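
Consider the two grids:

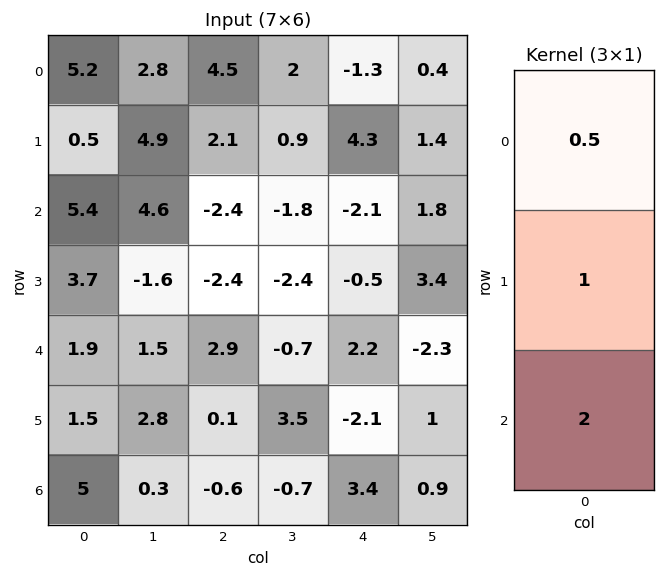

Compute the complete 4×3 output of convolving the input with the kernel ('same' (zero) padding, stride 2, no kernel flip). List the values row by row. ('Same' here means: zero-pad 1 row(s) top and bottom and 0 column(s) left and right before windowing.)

6.2 8.7 7.3
13.05 -6.15 -0.95
6.75 1.9 -2.25
5.75 -0.55 2.35

Output[0,0]: The receptive field on the zero-padded input at this output position is [0 / 5.2 / 0.5]. Elementwise product with the kernel and sum: 0·0.5 + 5.2·1 + 0.5·2.
Output[0,1]: The receptive field on the zero-padded input at this output position is [0 / 4.5 / 2.1]. Elementwise product with the kernel and sum: 0·0.5 + 4.5·1 + 2.1·2.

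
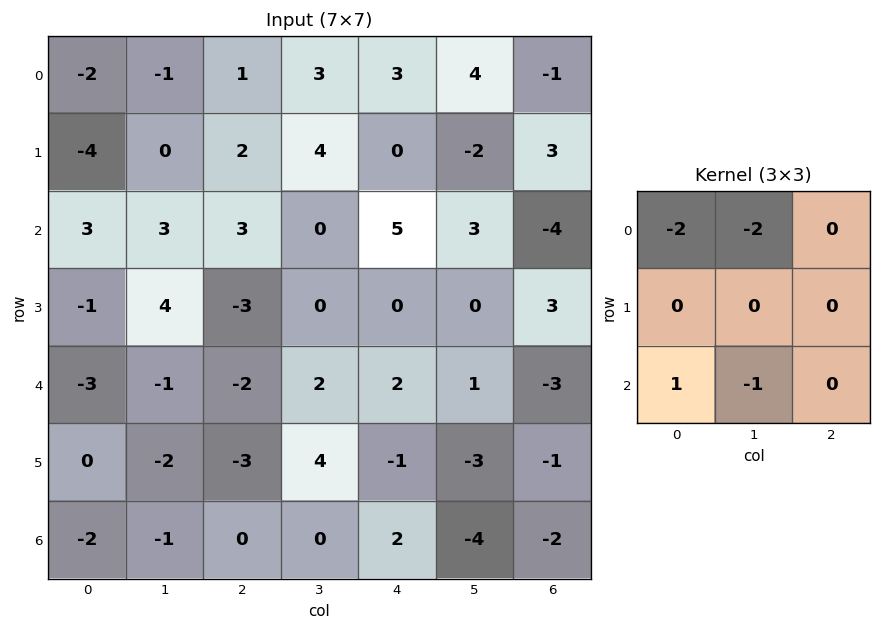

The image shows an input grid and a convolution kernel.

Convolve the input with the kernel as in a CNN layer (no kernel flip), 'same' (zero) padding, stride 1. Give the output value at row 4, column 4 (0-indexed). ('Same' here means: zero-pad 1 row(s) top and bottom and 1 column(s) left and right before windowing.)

5

The receptive field on the zero-padded input at this output position is [0 0 0 / 2 2 1 / 4 -1 -3]. Elementwise product with the kernel and sum: 0·-2 + 0·-2 + 4·1 + -1·-1.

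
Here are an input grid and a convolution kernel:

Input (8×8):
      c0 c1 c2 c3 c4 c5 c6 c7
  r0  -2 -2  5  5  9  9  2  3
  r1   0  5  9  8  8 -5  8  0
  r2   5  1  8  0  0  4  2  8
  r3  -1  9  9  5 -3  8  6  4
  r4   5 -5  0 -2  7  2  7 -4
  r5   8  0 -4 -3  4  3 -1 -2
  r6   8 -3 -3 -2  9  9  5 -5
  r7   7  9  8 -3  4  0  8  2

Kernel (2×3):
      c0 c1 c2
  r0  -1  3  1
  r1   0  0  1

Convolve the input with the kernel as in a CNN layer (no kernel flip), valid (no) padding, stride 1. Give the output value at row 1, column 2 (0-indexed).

The receptive field on the input at this output position is [9 8 8 / 8 0 0]. Elementwise product with the kernel and sum: 9·-1 + 8·3 + 8·1 + 0·1.

23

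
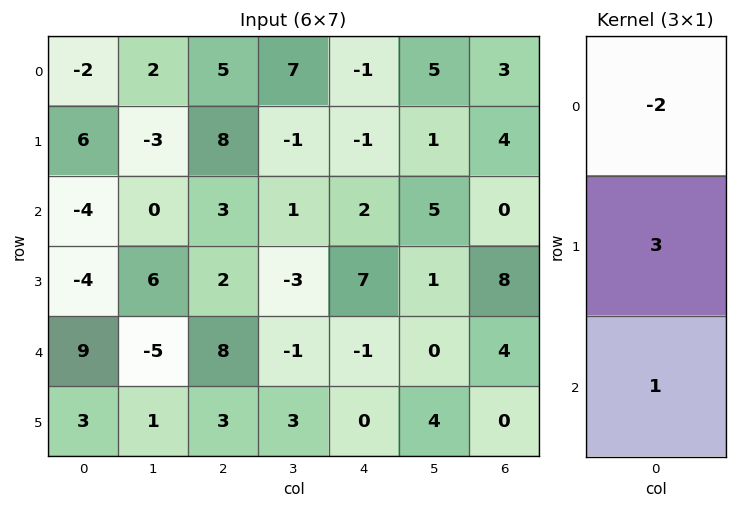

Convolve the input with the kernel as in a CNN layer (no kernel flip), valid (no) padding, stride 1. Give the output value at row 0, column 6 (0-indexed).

6

The receptive field on the input at this output position is [3 / 4 / 0]. Elementwise product with the kernel and sum: 3·-2 + 4·3 + 0·1.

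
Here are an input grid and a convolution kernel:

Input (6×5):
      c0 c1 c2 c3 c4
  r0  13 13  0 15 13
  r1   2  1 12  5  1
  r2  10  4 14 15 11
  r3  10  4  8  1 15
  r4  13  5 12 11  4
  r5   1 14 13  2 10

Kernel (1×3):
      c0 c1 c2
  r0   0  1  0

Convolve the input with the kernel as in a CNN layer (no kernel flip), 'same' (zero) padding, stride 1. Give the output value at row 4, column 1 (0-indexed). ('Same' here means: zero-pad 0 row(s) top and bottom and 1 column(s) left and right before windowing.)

5

The receptive field on the zero-padded input at this output position is [13 5 12]. Elementwise product with the kernel and sum: 5·1.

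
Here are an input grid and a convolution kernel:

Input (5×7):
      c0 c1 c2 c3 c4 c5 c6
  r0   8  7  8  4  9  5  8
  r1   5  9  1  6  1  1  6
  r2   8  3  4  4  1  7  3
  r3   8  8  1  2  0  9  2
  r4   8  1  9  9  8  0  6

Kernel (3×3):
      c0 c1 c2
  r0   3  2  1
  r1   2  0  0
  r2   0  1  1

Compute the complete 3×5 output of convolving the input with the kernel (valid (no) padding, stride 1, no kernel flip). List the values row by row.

63 67 48 55 57
59 44 26 38 24
60 55 40 33 26

Output[0,0]: The receptive field on the input at this output position is [8 7 8 / 5 9 1 / 8 3 4]. Elementwise product with the kernel and sum: 8·3 + 7·2 + 8·1 + 5·2 + 3·1 + 4·1.
Output[0,1]: The receptive field on the input at this output position is [7 8 4 / 9 1 6 / 3 4 4]. Elementwise product with the kernel and sum: 7·3 + 8·2 + 4·1 + 9·2 + 4·1 + 4·1.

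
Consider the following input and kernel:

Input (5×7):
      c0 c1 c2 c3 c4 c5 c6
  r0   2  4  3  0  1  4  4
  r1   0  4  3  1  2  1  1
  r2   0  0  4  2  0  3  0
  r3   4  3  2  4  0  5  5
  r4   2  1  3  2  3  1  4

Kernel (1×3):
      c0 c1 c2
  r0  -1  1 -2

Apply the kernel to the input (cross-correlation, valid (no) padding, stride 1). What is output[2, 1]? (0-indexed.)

0

The receptive field on the input at this output position is [0 4 2]. Elementwise product with the kernel and sum: 0·-1 + 4·1 + 2·-2.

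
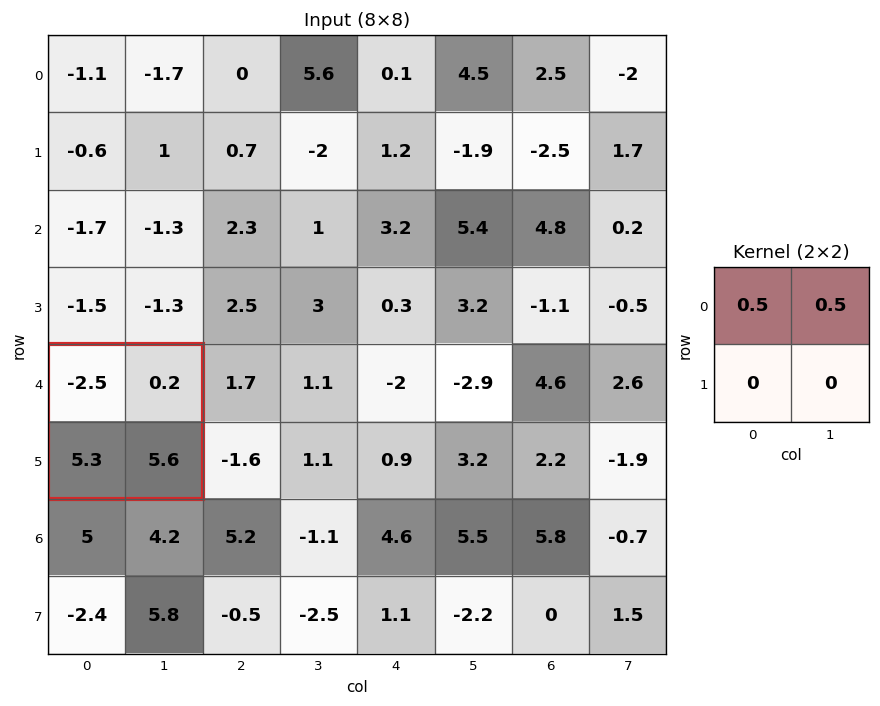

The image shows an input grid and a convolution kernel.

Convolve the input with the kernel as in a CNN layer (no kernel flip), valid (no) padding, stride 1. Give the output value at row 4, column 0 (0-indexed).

-1.15

The receptive field on the input at this output position is [-2.5 0.2 / 5.3 5.6]. Elementwise product with the kernel and sum: -2.5·0.5 + 0.2·0.5.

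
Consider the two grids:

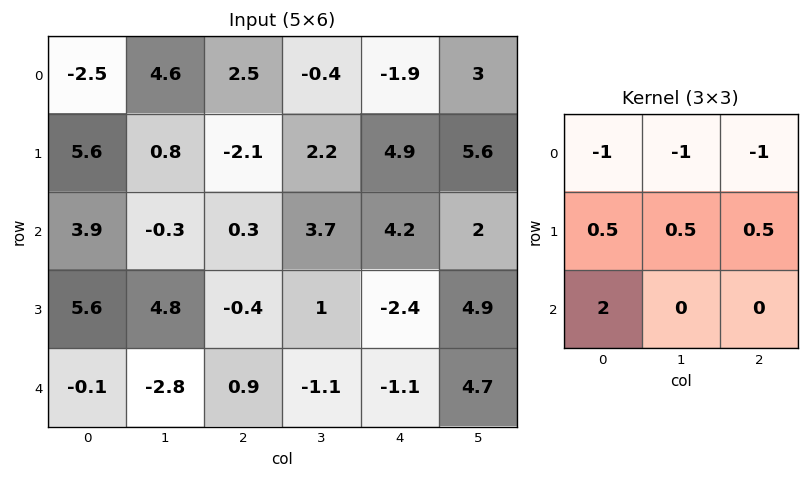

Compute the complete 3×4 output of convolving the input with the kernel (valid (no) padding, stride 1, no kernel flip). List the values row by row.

5.35 -6.85 2.9 13.05
8.85 10.55 -1.7 -5.75
0.9 -6.6 -7.3 -10.35

Output[0,0]: The receptive field on the input at this output position is [-2.5 4.6 2.5 / 5.6 0.8 -2.1 / 3.9 -0.3 0.3]. Elementwise product with the kernel and sum: -2.5·-1 + 4.6·-1 + 2.5·-1 + 5.6·0.5 + 0.8·0.5 + -2.1·0.5 + 3.9·2.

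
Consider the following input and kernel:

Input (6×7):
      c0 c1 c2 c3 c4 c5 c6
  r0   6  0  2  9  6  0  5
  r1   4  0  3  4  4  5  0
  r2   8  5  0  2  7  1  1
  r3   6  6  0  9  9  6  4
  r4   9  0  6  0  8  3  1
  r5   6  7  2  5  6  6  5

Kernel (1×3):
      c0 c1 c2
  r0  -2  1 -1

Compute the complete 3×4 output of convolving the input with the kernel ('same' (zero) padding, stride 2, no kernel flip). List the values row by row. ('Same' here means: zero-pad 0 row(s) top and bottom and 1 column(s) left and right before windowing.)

6 -7 -12 5
3 -12 2 -1
9 6 5 -5

Output[0,0]: The receptive field on the zero-padded input at this output position is [0 6 0]. Elementwise product with the kernel and sum: 0·-2 + 6·1 + 0·-1.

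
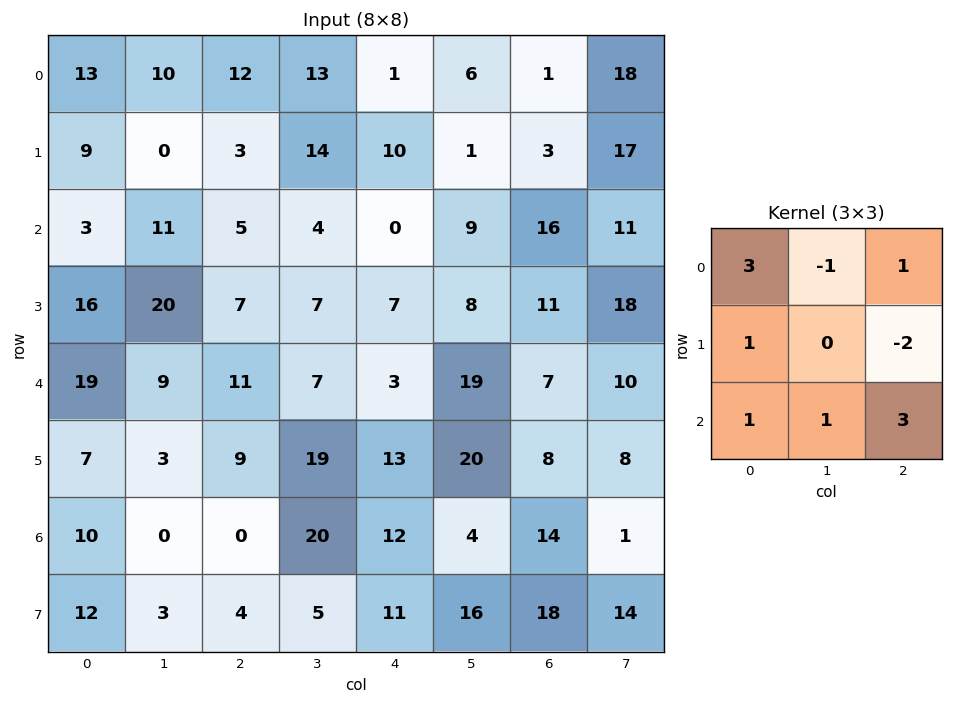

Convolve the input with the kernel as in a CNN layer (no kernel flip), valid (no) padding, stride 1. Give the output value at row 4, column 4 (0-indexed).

52

The receptive field on the input at this output position is [3 19 7 / 13 20 8 / 12 4 14]. Elementwise product with the kernel and sum: 3·3 + 19·-1 + 7·1 + 13·1 + 8·-2 + 12·1 + 4·1 + 14·3.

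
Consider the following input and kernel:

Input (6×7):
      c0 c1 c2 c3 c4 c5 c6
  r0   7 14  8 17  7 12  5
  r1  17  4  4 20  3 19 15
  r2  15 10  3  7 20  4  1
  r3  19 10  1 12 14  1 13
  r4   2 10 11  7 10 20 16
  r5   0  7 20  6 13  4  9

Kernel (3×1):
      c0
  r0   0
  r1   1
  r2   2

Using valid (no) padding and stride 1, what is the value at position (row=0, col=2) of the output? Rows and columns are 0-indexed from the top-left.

10

The receptive field on the input at this output position is [8 / 4 / 3]. Elementwise product with the kernel and sum: 4·1 + 3·2.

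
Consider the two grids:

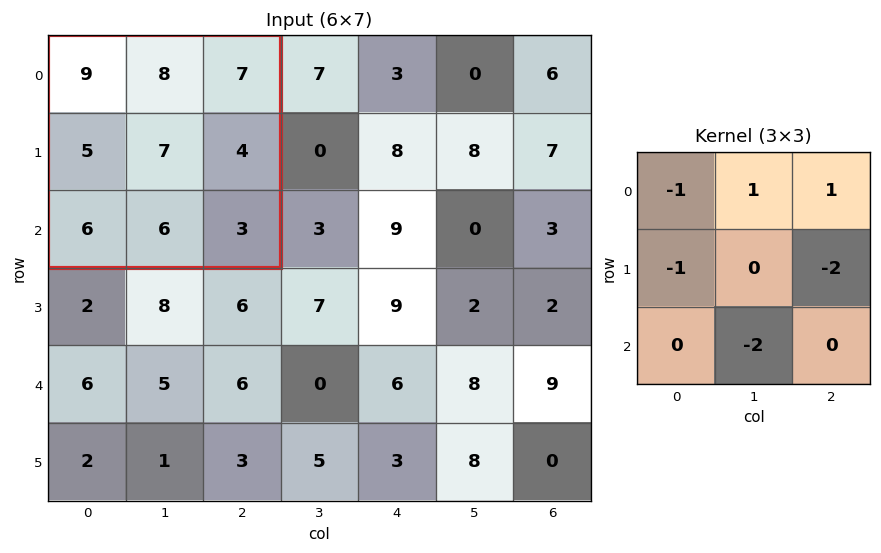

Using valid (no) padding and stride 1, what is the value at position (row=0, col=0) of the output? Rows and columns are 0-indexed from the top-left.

The receptive field on the input at this output position is [9 8 7 / 5 7 4 / 6 6 3]. Elementwise product with the kernel and sum: 9·-1 + 8·1 + 7·1 + 5·-1 + 4·-2 + 6·-2.

-19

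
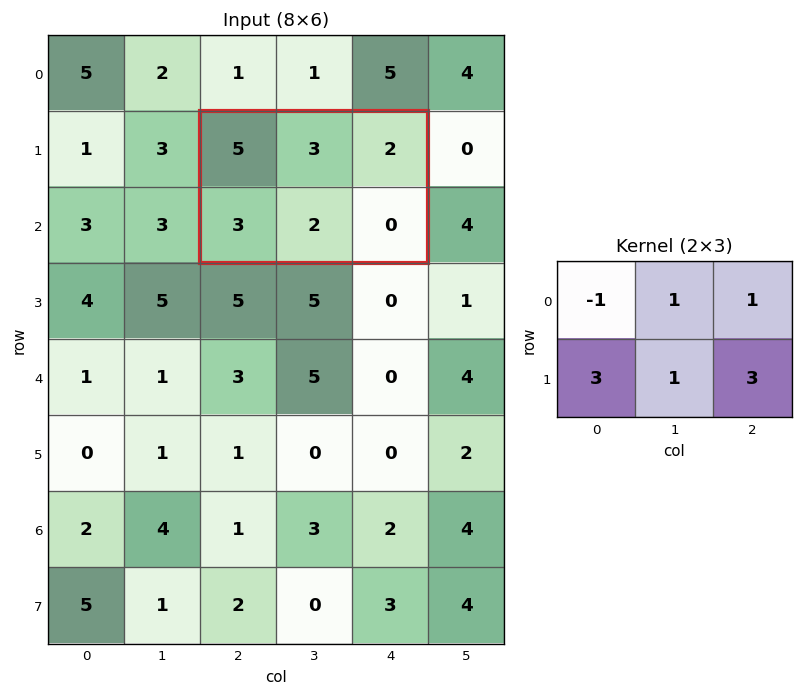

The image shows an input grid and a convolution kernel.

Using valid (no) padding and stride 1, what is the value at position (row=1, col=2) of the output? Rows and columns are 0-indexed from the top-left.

11

The receptive field on the input at this output position is [5 3 2 / 3 2 0]. Elementwise product with the kernel and sum: 5·-1 + 3·1 + 2·1 + 3·3 + 2·1 + 0·3.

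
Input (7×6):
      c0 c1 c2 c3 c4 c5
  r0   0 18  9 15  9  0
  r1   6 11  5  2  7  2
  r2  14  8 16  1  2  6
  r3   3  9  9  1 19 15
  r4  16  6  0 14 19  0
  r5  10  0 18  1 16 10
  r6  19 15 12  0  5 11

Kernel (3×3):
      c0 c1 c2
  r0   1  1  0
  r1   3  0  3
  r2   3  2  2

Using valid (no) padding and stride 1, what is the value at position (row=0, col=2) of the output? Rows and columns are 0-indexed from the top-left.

114

The receptive field on the input at this output position is [9 15 9 / 5 2 7 / 16 1 2]. Elementwise product with the kernel and sum: 9·1 + 15·1 + 5·3 + 7·3 + 16·3 + 1·2 + 2·2.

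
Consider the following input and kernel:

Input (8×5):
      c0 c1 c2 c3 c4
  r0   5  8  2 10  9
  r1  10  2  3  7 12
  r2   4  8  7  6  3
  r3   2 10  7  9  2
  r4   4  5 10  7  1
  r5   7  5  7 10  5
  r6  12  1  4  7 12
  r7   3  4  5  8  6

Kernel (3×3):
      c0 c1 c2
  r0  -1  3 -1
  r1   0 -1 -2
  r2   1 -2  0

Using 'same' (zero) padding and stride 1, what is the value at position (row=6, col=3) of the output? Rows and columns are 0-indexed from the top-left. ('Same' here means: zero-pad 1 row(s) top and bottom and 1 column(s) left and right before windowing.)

-24

The receptive field on the zero-padded input at this output position is [7 10 5 / 4 7 12 / 5 8 6]. Elementwise product with the kernel and sum: 7·-1 + 10·3 + 5·-1 + 7·-1 + 12·-2 + 5·1 + 8·-2.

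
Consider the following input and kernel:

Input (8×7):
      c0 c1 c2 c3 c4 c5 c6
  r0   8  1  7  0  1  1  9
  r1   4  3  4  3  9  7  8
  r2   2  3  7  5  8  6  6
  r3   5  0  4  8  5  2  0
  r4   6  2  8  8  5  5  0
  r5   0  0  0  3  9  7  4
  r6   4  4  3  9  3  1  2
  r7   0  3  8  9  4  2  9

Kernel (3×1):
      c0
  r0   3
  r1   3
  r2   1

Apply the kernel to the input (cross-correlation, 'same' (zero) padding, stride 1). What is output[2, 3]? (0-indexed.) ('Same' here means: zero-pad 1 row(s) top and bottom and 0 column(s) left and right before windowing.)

32

The receptive field on the zero-padded input at this output position is [3 / 5 / 8]. Elementwise product with the kernel and sum: 3·3 + 5·3 + 8·1.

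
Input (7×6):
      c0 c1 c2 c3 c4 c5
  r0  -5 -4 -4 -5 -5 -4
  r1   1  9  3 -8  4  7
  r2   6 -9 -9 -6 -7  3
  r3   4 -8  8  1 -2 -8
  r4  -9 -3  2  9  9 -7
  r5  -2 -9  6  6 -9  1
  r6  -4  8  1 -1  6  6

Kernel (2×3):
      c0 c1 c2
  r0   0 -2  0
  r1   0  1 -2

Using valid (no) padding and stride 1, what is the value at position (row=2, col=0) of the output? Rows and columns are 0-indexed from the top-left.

The receptive field on the input at this output position is [6 -9 -9 / 4 -8 8]. Elementwise product with the kernel and sum: -9·-2 + -8·1 + 8·-2.

-6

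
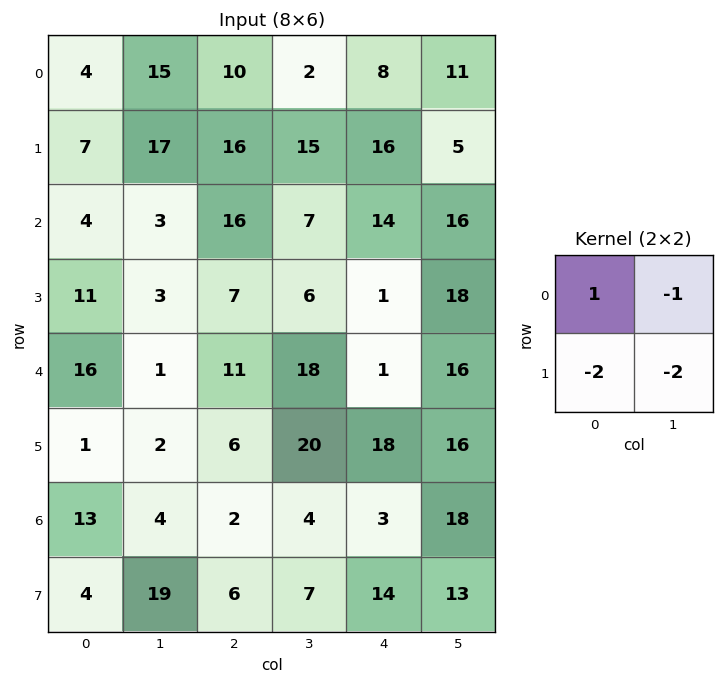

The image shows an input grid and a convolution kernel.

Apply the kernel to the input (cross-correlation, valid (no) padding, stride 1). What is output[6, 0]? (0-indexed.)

The receptive field on the input at this output position is [13 4 / 4 19]. Elementwise product with the kernel and sum: 13·1 + 4·-1 + 4·-2 + 19·-2.

-37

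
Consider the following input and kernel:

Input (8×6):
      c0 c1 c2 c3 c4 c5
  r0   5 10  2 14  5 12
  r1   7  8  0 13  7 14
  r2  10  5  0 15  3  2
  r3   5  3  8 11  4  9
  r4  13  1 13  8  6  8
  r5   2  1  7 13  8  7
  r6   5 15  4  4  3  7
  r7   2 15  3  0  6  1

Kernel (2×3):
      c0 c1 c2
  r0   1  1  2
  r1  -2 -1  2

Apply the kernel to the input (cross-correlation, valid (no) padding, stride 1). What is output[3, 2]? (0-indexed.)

The receptive field on the input at this output position is [8 11 4 / 13 8 6]. Elementwise product with the kernel and sum: 8·1 + 11·1 + 4·2 + 13·-2 + 8·-1 + 6·2.

5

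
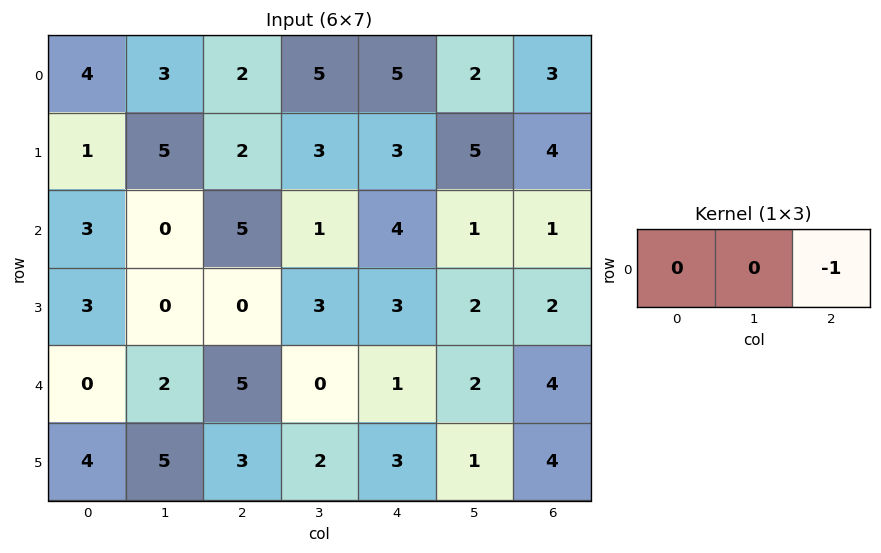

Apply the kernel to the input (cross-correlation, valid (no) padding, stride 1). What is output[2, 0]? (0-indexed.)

The receptive field on the input at this output position is [3 0 5]. Elementwise product with the kernel and sum: 5·-1.

-5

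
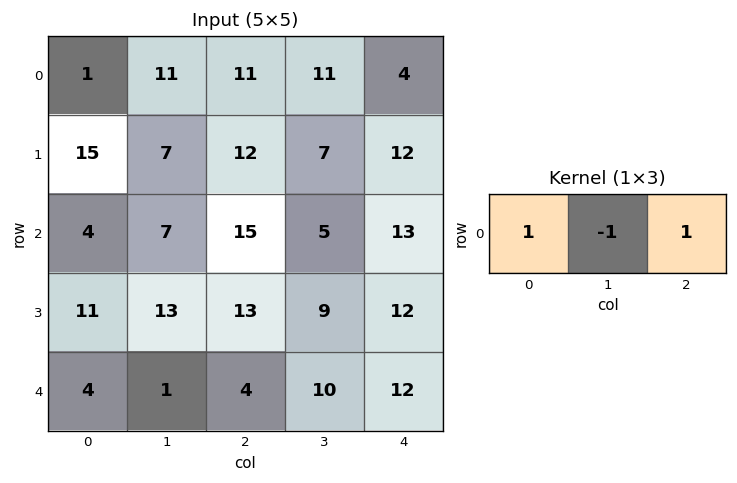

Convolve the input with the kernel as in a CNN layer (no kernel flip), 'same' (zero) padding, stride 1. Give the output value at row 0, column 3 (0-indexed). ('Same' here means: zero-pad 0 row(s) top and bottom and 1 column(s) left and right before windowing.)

The receptive field on the zero-padded input at this output position is [11 11 4]. Elementwise product with the kernel and sum: 11·1 + 11·-1 + 4·1.

4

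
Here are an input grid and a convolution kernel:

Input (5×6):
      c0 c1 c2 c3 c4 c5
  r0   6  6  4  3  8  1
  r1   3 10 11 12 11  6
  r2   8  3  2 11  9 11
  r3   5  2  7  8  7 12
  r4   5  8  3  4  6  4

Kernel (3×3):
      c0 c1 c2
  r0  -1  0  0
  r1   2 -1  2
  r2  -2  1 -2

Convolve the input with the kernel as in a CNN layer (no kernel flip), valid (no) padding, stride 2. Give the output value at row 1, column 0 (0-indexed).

6

The receptive field on the input at this output position is [8 3 2 / 5 2 7 / 5 8 3]. Elementwise product with the kernel and sum: 8·-1 + 5·2 + 2·-1 + 7·2 + 5·-2 + 8·1 + 3·-2.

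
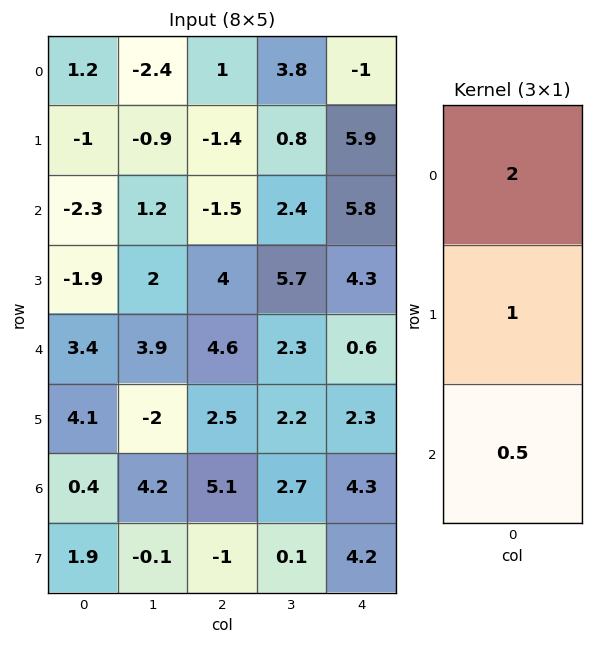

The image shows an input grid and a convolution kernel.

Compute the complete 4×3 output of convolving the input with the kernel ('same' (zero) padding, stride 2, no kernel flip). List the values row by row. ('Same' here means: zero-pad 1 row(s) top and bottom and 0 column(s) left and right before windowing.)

Output[0,0]: The receptive field on the zero-padded input at this output position is [0 / 1.2 / -1]. Elementwise product with the kernel and sum: 0·2 + 1.2·1 + -1·0.5.

0.7 0.3 1.95
-5.25 -2.3 19.75
1.65 13.85 10.35
9.55 9.6 11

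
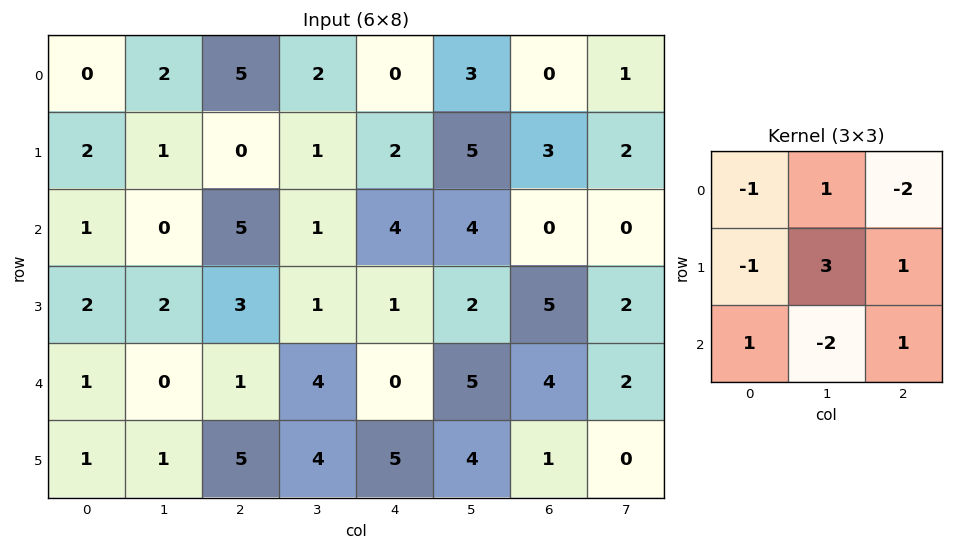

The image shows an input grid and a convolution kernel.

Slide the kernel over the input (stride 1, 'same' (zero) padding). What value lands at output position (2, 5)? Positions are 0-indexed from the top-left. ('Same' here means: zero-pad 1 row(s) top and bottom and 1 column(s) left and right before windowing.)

The receptive field on the zero-padded input at this output position is [2 5 3 / 4 4 0 / 1 2 5]. Elementwise product with the kernel and sum: 2·-1 + 5·1 + 3·-2 + 4·-1 + 4·3 + 0·1 + 1·1 + 2·-2 + 5·1.

7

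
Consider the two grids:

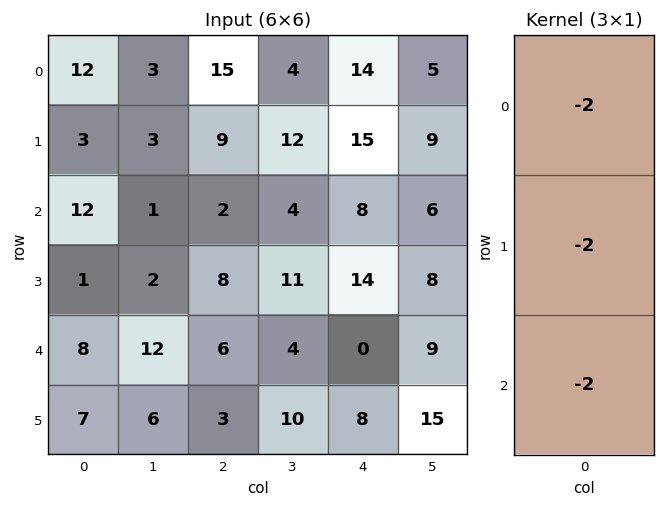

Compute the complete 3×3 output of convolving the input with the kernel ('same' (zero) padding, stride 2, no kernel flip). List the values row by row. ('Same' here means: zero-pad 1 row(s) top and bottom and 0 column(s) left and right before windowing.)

Output[0,0]: The receptive field on the zero-padded input at this output position is [0 / 12 / 3]. Elementwise product with the kernel and sum: 0·-2 + 12·-2 + 3·-2.
Output[0,1]: The receptive field on the zero-padded input at this output position is [0 / 15 / 9]. Elementwise product with the kernel and sum: 0·-2 + 15·-2 + 9·-2.

-30 -48 -58
-32 -38 -74
-32 -34 -44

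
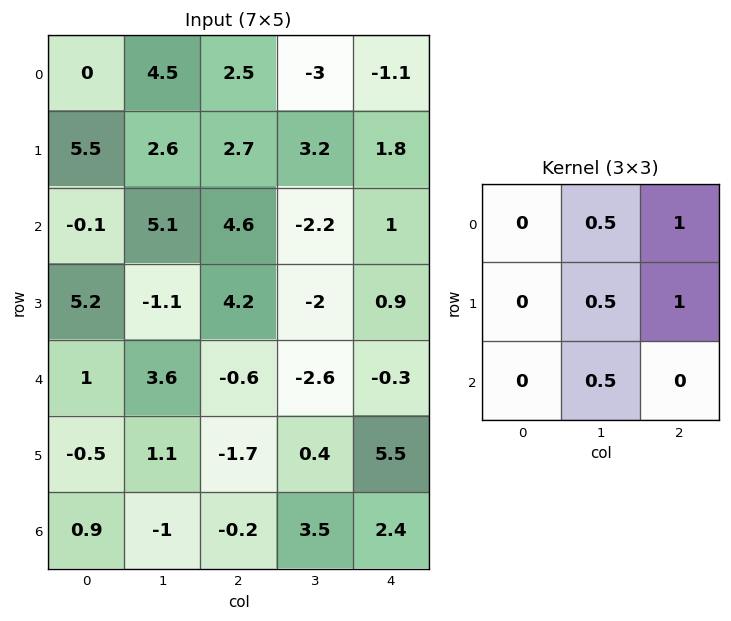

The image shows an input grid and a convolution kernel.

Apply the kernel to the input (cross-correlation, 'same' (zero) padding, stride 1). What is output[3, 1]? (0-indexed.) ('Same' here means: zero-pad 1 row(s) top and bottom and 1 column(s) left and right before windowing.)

12.6

The receptive field on the zero-padded input at this output position is [-0.1 5.1 4.6 / 5.2 -1.1 4.2 / 1 3.6 -0.6]. Elementwise product with the kernel and sum: 5.1·0.5 + 4.6·1 + -1.1·0.5 + 4.2·1 + 3.6·0.5.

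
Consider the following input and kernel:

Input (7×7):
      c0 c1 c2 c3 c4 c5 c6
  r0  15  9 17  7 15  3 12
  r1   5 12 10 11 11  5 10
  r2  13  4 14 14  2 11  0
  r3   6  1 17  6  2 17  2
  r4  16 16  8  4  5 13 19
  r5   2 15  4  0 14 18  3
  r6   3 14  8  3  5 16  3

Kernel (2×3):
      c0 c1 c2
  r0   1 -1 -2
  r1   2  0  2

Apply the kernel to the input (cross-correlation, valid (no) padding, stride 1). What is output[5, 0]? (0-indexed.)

The receptive field on the input at this output position is [2 15 4 / 3 14 8]. Elementwise product with the kernel and sum: 2·1 + 15·-1 + 4·-2 + 3·2 + 8·2.

1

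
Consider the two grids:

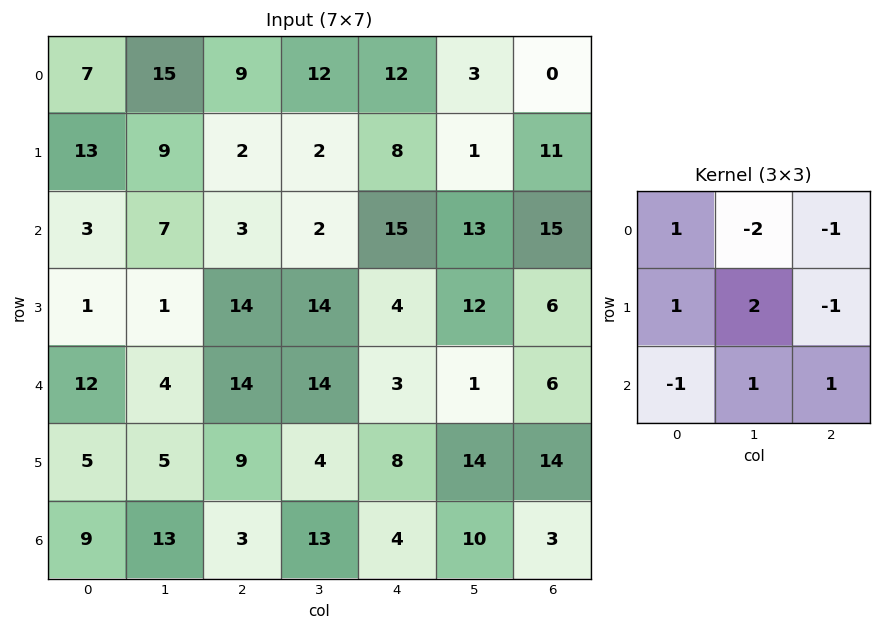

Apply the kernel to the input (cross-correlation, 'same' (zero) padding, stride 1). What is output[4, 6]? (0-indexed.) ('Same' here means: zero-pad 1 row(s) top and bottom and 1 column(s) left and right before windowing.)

The receptive field on the zero-padded input at this output position is [12 6 0 / 1 6 0 / 14 14 0]. Elementwise product with the kernel and sum: 12·1 + 6·-2 + 0·-1 + 1·1 + 6·2 + 0·-1 + 14·-1 + 14·1 + 0·1.

13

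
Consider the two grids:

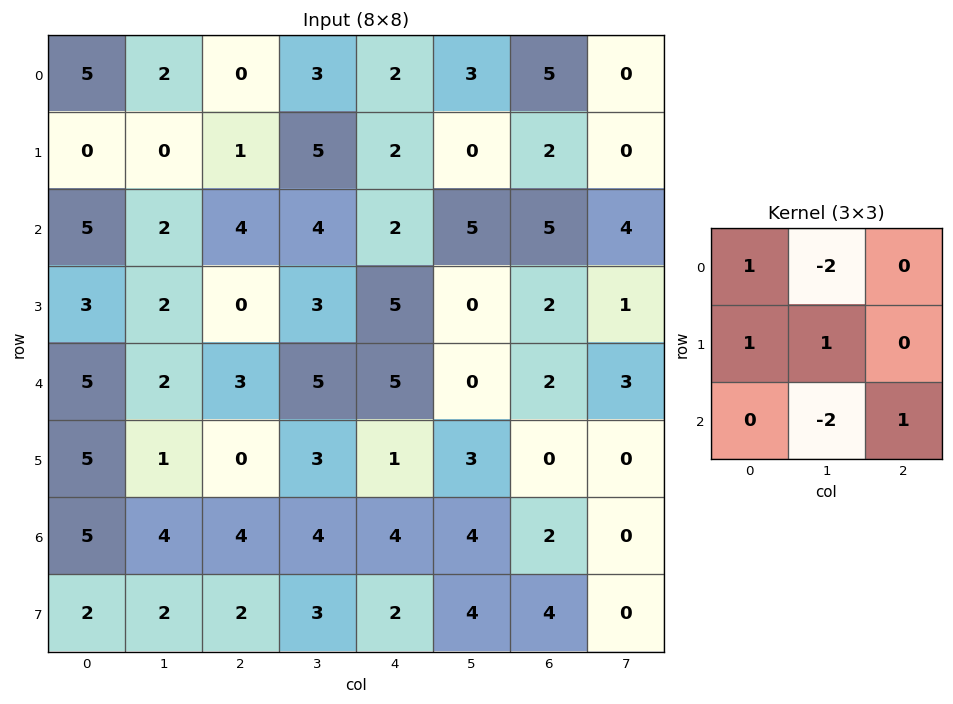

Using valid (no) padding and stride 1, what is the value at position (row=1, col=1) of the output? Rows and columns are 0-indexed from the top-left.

7

The receptive field on the input at this output position is [0 1 5 / 2 4 4 / 2 0 3]. Elementwise product with the kernel and sum: 0·1 + 1·-2 + 2·1 + 4·1 + 0·-2 + 3·1.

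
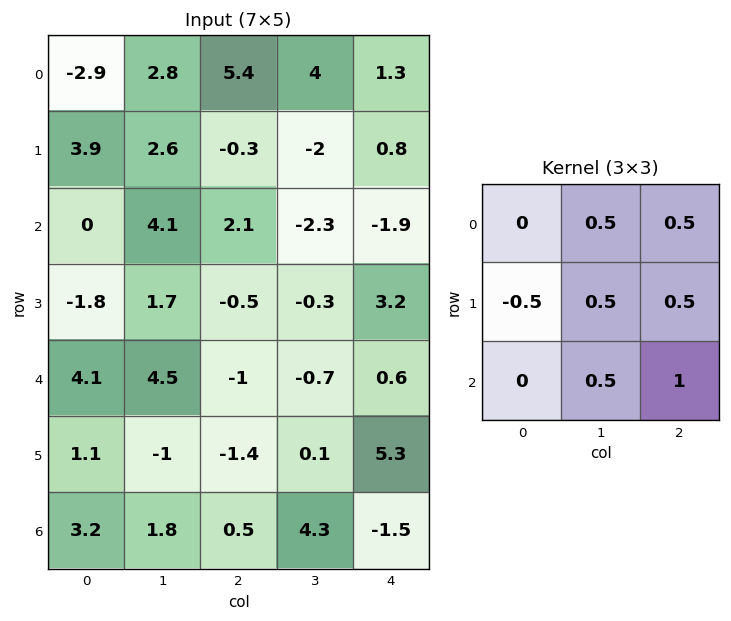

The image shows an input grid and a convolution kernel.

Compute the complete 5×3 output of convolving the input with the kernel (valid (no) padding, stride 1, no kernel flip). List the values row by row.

Output[0,0]: The receptive field on the input at this output position is [-2.9 2.8 5.4 / 3.9 2.6 -0.3 / 0 4.1 2.1]. Elementwise product with the kernel and sum: 2.8·0.5 + 5.4·0.5 + 3.9·-0.5 + 2.6·0.5 + -0.3·0.5 + 4.1·0.5 + 2.1·1.
Output[0,1]: The receptive field on the input at this output position is [2.8 5.4 4 / 2.6 -0.3 -2 / 4.1 2.1 -2.3]. Elementwise product with the kernel and sum: 5.4·0.5 + 4·0.5 + 2.6·-0.5 + -0.3·0.5 + -2·0.5 + 2.1·0.5 + -2.3·1.

7.45 1 -0.85
4.6 -3.85 -0.7
5.85 -2.55 -0.15
-1.6 -4.1 7.25
1.4 3.55 4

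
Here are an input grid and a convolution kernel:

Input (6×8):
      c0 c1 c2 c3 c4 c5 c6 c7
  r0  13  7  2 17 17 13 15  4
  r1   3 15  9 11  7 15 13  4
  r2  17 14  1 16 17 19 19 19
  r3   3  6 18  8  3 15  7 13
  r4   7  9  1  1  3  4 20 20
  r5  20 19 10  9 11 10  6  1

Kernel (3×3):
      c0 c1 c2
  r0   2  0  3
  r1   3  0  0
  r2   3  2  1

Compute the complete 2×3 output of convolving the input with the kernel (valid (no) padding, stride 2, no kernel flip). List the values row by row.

Output[0,0]: The receptive field on the input at this output position is [13 7 2 / 3 15 9 / 17 14 1]. Elementwise product with the kernel and sum: 13·2 + 2·3 + 3·3 + 17·3 + 14·2 + 1·1.
Output[0,1]: The receptive field on the input at this output position is [2 17 17 / 9 11 7 / 1 16 17]. Elementwise product with the kernel and sum: 2·2 + 17·3 + 9·3 + 1·3 + 16·2 + 17·1.

121 134 208
86 115 137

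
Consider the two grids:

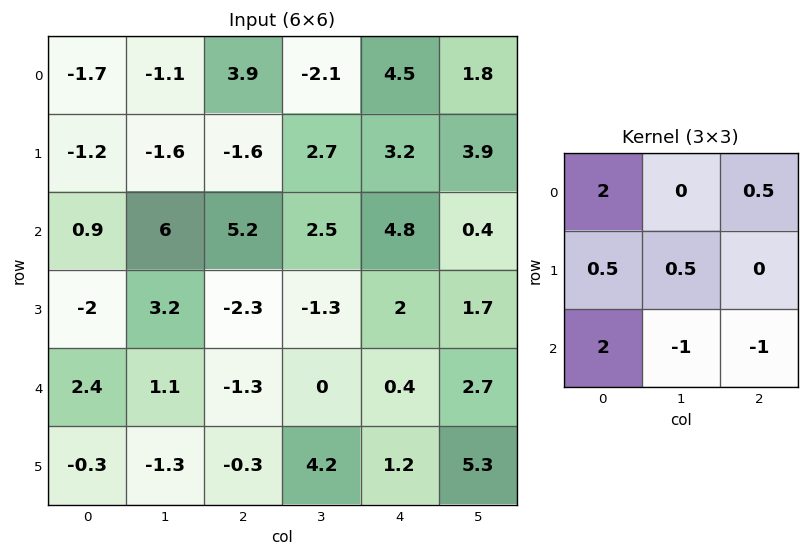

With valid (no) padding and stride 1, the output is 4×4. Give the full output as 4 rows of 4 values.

Output[0,0]: The receptive field on the input at this output position is [-1.7 -1.1 3.9 / -1.2 -1.6 -1.6 / 0.9 6 5.2]. Elementwise product with the kernel and sum: -1.7·2 + 3.9·0.5 + -1.2·0.5 + -1.6·0.5 + 0.9·2 + 6·-1 + 5.2·-1.

-12.25 -0.55 13.7 -0.55
-4.65 13.75 -3.05 4.7
10 17.2 8 2.45
-2.4 -0.85 -10.25 0.35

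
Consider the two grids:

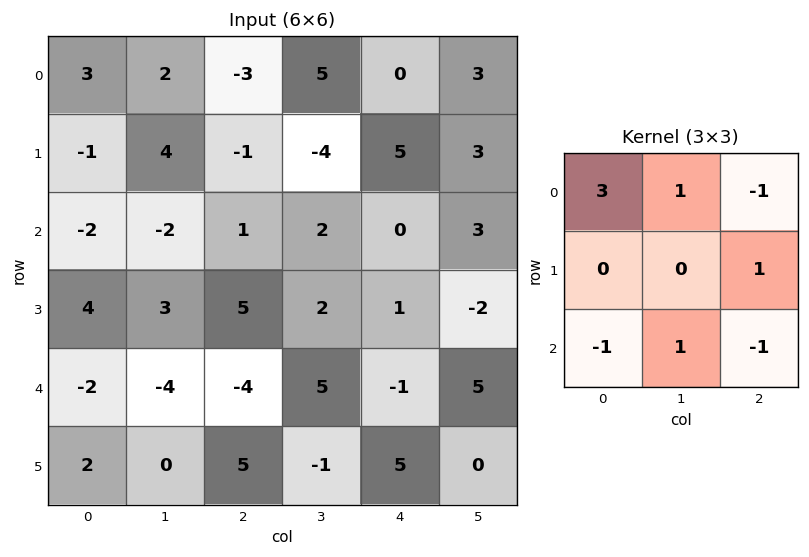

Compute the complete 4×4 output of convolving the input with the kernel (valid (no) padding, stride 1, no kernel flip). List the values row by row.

Output[0,0]: The receptive field on the input at this output position is [3 2 -3 / -1 4 -1 / -2 -2 1]. Elementwise product with the kernel and sum: 3·3 + 2·1 + -3·-1 + -1·1 + -2·-1 + -2·1 + 1·-1.
Output[0,1]: The receptive field on the input at this output position is [2 -3 5 / 4 -1 -4 / -2 1 2]. Elementwise product with the kernel and sum: 2·3 + -3·1 + 5·-1 + -4·1 + -2·-1 + 1·1 + 2·-1.

12 -5 2 10
-3 17 -16 -6
-2 -10 16 -10
-1 23 4 20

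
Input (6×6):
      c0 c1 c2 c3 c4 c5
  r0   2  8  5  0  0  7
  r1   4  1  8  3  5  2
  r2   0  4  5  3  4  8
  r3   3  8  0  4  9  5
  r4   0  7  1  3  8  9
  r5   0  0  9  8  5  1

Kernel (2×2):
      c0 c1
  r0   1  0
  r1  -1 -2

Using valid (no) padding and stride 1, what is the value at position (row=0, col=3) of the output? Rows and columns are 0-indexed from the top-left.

-13

The receptive field on the input at this output position is [0 0 / 3 5]. Elementwise product with the kernel and sum: 0·1 + 3·-1 + 5·-2.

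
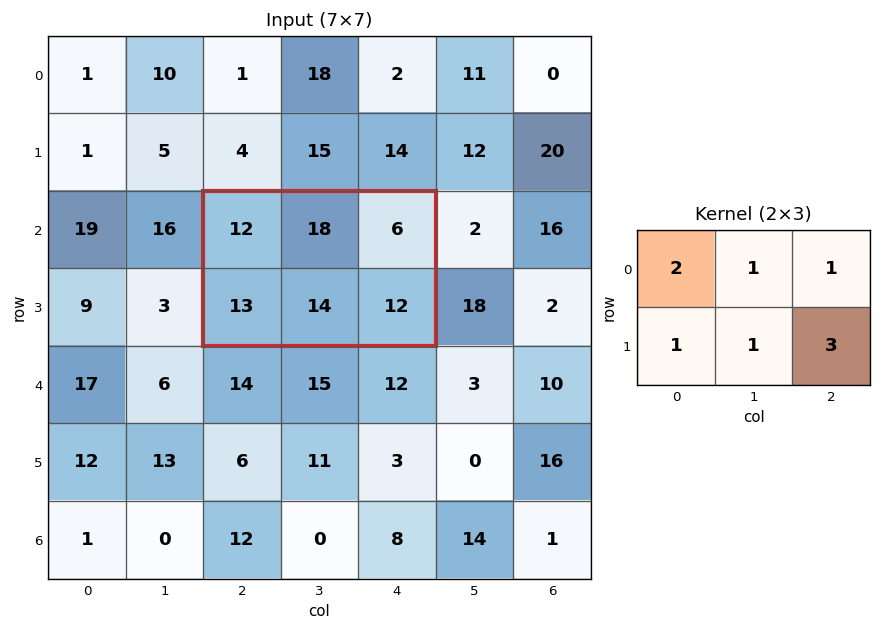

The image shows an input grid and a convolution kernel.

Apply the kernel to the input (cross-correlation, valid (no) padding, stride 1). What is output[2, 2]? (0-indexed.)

111

The receptive field on the input at this output position is [12 18 6 / 13 14 12]. Elementwise product with the kernel and sum: 12·2 + 18·1 + 6·1 + 13·1 + 14·1 + 12·3.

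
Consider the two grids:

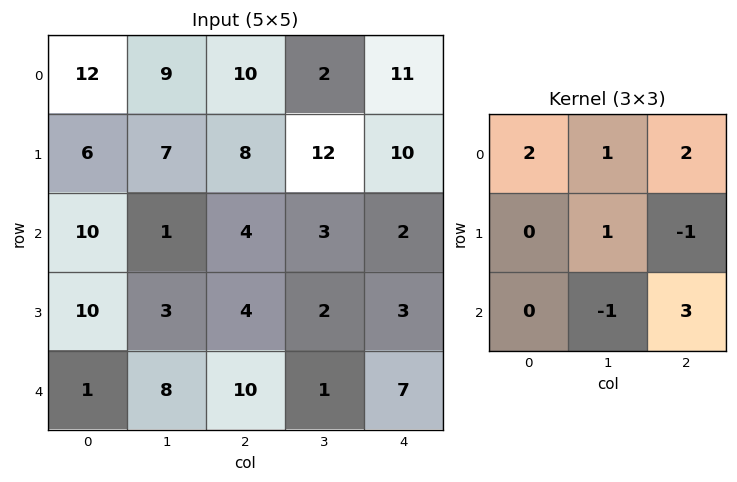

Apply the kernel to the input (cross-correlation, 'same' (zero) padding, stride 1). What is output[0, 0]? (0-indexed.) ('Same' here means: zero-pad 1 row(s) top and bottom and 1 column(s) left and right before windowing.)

The receptive field on the zero-padded input at this output position is [0 0 0 / 0 12 9 / 0 6 7]. Elementwise product with the kernel and sum: 0·2 + 0·1 + 0·2 + 12·1 + 9·-1 + 6·-1 + 7·3.

18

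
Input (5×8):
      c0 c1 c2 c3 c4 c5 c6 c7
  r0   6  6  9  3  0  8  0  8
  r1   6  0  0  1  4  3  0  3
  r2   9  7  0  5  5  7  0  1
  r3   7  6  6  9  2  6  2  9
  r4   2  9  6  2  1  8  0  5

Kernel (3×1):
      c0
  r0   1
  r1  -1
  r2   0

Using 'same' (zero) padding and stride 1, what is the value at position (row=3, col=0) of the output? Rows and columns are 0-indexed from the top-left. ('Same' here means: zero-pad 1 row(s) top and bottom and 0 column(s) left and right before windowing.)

2

The receptive field on the zero-padded input at this output position is [9 / 7 / 2]. Elementwise product with the kernel and sum: 9·1 + 7·-1.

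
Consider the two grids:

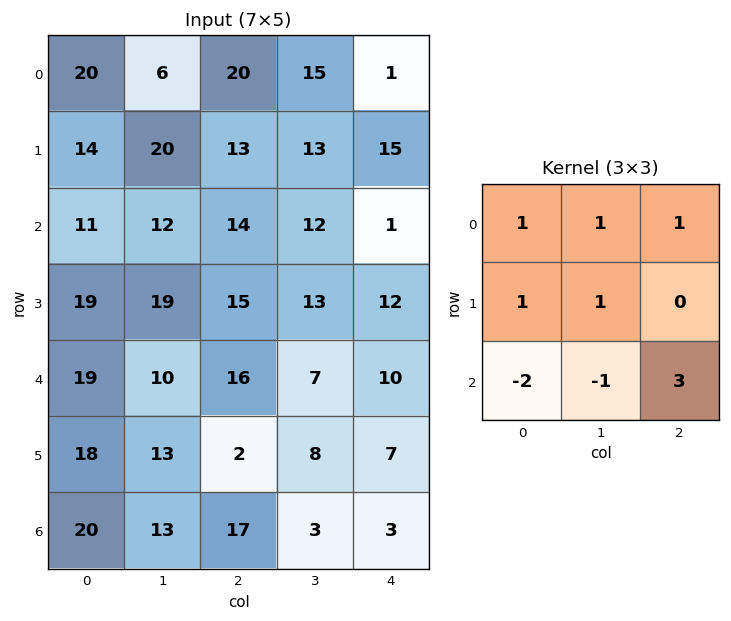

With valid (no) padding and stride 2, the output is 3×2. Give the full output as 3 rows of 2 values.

Output[0,0]: The receptive field on the input at this output position is [20 6 20 / 14 20 13 / 11 12 14]. Elementwise product with the kernel and sum: 20·1 + 6·1 + 20·1 + 14·1 + 20·1 + 11·-2 + 12·-1 + 14·3.
Output[0,1]: The receptive field on the input at this output position is [20 15 1 / 13 13 15 / 14 12 1]. Elementwise product with the kernel and sum: 20·1 + 15·1 + 1·1 + 13·1 + 13·1 + 14·-2 + 12·-1 + 1·3.

88 25
75 46
74 15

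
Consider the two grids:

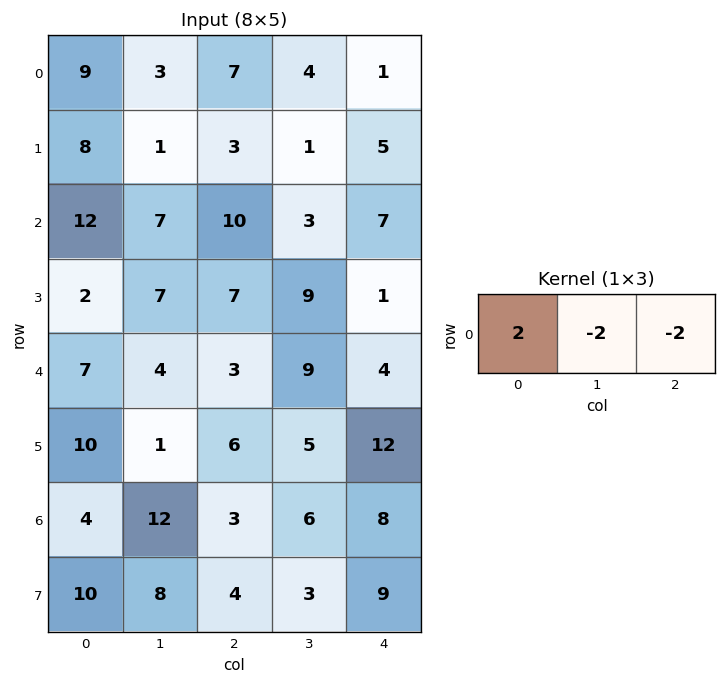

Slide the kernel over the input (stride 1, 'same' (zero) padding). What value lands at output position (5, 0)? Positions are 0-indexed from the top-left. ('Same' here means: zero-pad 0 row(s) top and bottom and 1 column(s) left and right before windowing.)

-22

The receptive field on the zero-padded input at this output position is [0 10 1]. Elementwise product with the kernel and sum: 0·2 + 10·-2 + 1·-2.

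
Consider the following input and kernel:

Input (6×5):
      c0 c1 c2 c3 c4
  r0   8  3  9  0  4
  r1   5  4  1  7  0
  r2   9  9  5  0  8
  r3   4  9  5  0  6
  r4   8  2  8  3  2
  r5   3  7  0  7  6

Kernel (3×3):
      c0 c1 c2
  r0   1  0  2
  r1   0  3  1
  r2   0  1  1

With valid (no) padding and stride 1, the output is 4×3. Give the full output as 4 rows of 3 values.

Output[0,0]: The receptive field on the input at this output position is [8 3 9 / 5 4 1 / 9 9 5]. Elementwise product with the kernel and sum: 8·1 + 9·2 + 4·3 + 1·1 + 9·1 + 5·1.

53 18 46
53 38 15
61 35 32
35 43 41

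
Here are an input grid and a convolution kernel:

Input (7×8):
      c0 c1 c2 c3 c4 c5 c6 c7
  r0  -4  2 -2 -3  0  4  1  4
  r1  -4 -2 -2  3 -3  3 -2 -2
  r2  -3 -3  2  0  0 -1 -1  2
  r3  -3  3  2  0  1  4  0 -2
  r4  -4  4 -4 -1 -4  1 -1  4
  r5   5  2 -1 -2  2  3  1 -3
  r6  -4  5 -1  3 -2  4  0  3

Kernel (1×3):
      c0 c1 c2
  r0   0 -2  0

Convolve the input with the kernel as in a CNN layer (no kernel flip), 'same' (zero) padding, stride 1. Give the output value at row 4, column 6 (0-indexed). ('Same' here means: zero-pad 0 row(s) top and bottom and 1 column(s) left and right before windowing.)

The receptive field on the zero-padded input at this output position is [1 -1 4]. Elementwise product with the kernel and sum: -1·-2.

2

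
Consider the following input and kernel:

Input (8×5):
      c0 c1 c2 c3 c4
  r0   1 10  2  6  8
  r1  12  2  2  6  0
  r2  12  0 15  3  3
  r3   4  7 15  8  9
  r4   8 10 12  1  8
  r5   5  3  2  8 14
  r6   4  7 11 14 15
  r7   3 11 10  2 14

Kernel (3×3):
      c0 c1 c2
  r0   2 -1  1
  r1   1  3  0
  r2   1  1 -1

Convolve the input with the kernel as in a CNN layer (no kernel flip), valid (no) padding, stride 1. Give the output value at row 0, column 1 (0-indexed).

44

The receptive field on the input at this output position is [10 2 6 / 2 2 6 / 0 15 3]. Elementwise product with the kernel and sum: 10·2 + 2·-1 + 6·1 + 2·1 + 2·3 + 0·1 + 15·1 + 3·-1.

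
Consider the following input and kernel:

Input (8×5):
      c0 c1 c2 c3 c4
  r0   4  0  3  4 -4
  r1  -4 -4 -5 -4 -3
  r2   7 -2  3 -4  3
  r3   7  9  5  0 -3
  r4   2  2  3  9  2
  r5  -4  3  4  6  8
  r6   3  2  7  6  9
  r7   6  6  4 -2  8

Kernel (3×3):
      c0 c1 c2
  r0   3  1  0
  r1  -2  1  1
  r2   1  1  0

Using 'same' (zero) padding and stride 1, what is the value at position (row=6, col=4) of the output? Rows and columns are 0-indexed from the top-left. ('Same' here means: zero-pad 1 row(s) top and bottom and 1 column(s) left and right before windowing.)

The receptive field on the zero-padded input at this output position is [6 8 0 / 6 9 0 / -2 8 0]. Elementwise product with the kernel and sum: 6·3 + 8·1 + 6·-2 + 9·1 + 0·1 + -2·1 + 8·1.

29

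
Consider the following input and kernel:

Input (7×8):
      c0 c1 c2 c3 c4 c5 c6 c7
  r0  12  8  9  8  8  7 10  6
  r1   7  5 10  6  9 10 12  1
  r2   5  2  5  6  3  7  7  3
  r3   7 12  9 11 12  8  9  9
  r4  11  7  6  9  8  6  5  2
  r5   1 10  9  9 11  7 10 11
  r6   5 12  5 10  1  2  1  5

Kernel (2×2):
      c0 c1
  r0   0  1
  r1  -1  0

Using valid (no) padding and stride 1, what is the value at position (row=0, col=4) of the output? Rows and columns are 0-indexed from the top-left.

-2

The receptive field on the input at this output position is [8 7 / 9 10]. Elementwise product with the kernel and sum: 7·1 + 9·-1.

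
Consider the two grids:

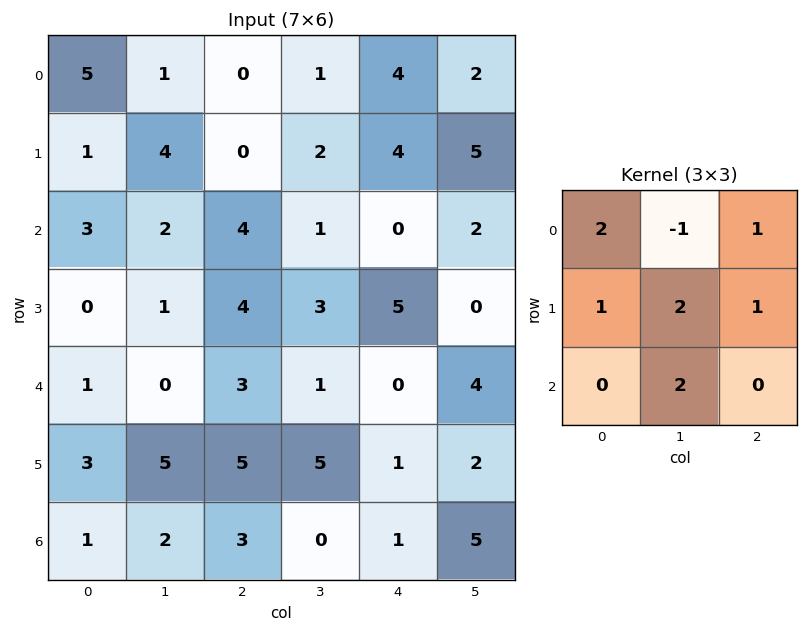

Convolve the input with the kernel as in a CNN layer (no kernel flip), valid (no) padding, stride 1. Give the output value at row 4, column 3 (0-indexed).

17

The receptive field on the input at this output position is [1 0 4 / 5 1 2 / 0 1 5]. Elementwise product with the kernel and sum: 1·2 + 0·-1 + 4·1 + 5·1 + 1·2 + 2·1 + 1·2.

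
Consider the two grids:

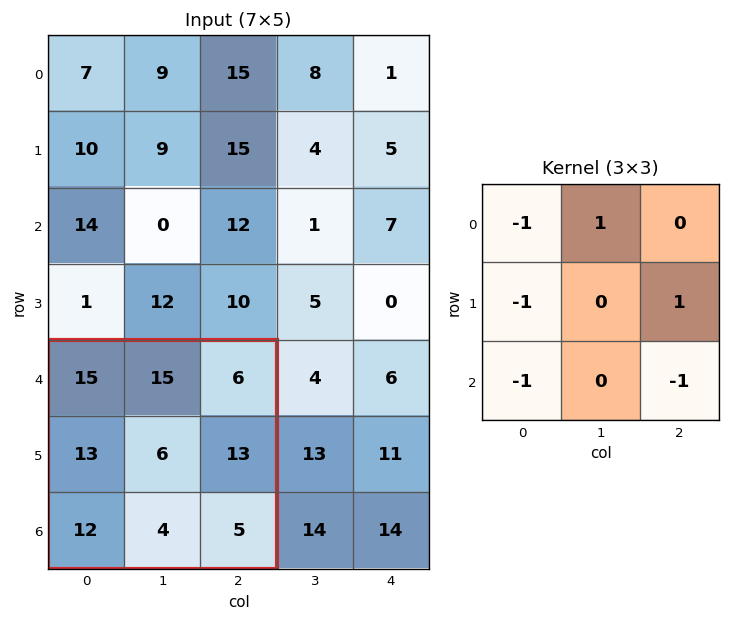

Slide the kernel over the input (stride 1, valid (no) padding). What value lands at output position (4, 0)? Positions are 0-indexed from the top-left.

-17

The receptive field on the input at this output position is [15 15 6 / 13 6 13 / 12 4 5]. Elementwise product with the kernel and sum: 15·-1 + 15·1 + 13·-1 + 13·1 + 12·-1 + 5·-1.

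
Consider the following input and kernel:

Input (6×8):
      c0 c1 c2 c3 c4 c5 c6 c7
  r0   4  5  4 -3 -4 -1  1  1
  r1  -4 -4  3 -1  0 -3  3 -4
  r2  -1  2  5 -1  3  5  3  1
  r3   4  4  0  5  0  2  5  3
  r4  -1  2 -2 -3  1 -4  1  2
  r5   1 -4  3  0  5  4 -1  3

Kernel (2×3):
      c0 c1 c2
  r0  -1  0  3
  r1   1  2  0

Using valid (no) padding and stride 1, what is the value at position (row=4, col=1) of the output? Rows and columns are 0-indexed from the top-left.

-9

The receptive field on the input at this output position is [2 -2 -3 / -4 3 0]. Elementwise product with the kernel and sum: 2·-1 + -3·3 + -4·1 + 3·2.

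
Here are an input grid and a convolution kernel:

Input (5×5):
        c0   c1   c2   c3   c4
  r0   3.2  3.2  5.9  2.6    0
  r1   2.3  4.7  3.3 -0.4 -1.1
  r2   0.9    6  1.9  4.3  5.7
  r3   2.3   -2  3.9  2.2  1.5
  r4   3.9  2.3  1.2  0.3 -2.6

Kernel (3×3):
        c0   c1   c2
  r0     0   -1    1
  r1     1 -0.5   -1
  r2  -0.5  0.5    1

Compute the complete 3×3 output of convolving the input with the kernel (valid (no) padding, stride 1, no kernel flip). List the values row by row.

Output[0,0]: The receptive field on the input at this output position is [3.2 3.2 5.9 / 2.3 4.7 3.3 / 0.9 6 1.9]. Elementwise product with the kernel and sum: 3.2·-1 + 5.9·1 + 2.3·1 + 4.7·-0.5 + 3.3·-1 + 0.9·-0.5 + 6·0.5 + 1.9·1.
Output[0,1]: The receptive field on the input at this output position is [3.2 5.9 2.6 / 4.7 3.3 -0.4 / 6 1.9 4.3]. Elementwise product with the kernel and sum: 5.9·-1 + 2.6·1 + 4.7·1 + 3.3·-0.5 + -0.4·-1 + 6·-0.5 + 1.9·0.5 + 4.3·1.

3.8 2.4 8.9
-3.65 2.2 -6
-4.3 -4 -0.35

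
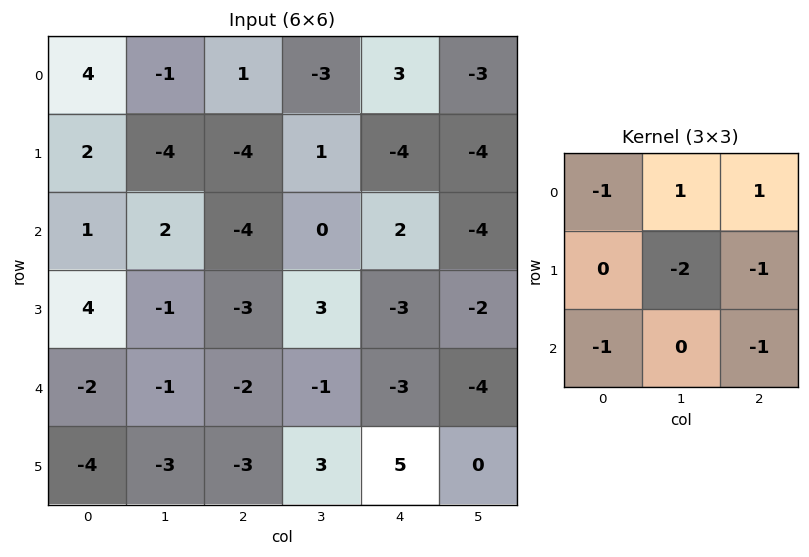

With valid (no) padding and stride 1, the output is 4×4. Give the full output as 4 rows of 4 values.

11 4 3 19
-11 7 5 -10
6 -1 8 11
3 6 6 -1

Output[0,0]: The receptive field on the input at this output position is [4 -1 1 / 2 -4 -4 / 1 2 -4]. Elementwise product with the kernel and sum: 4·-1 + -1·1 + 1·1 + -4·-2 + -4·-1 + 1·-1 + -4·-1.
Output[0,1]: The receptive field on the input at this output position is [-1 1 -3 / -4 -4 1 / 2 -4 0]. Elementwise product with the kernel and sum: -1·-1 + 1·1 + -3·1 + -4·-2 + 1·-1 + 2·-1 + 0·-1.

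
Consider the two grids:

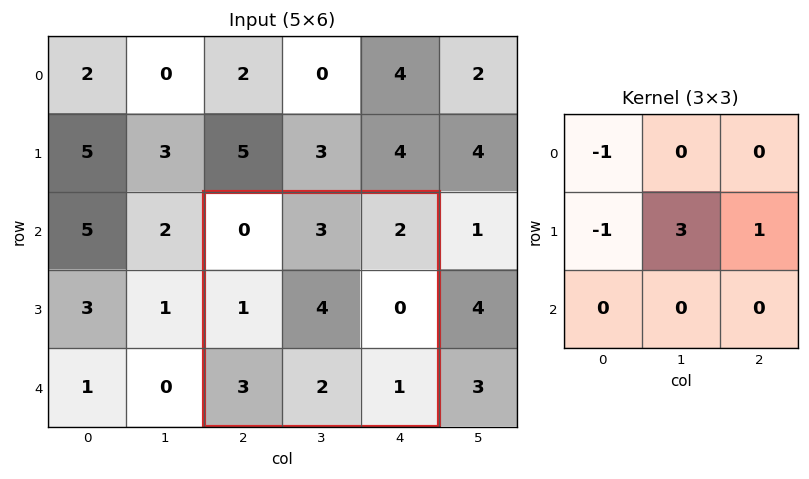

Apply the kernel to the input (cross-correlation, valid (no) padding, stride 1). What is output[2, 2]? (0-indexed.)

The receptive field on the input at this output position is [0 3 2 / 1 4 0 / 3 2 1]. Elementwise product with the kernel and sum: 0·-1 + 1·-1 + 4·3 + 0·1.

11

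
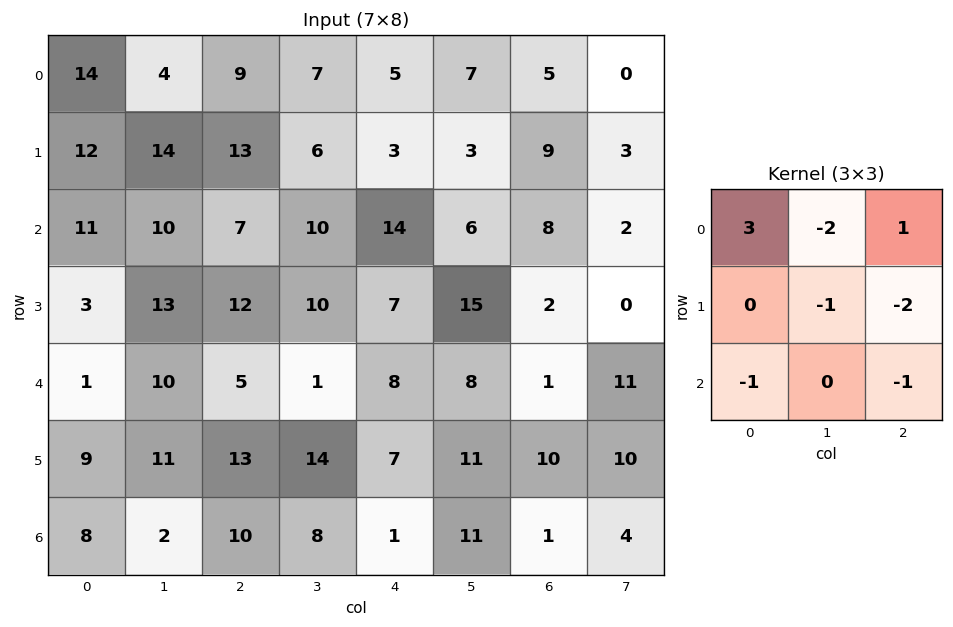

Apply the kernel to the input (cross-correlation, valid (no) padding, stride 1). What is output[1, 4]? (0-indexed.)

-19

The receptive field on the input at this output position is [3 3 9 / 14 6 8 / 7 15 2]. Elementwise product with the kernel and sum: 3·3 + 3·-2 + 9·1 + 6·-1 + 8·-2 + 7·-1 + 2·-1.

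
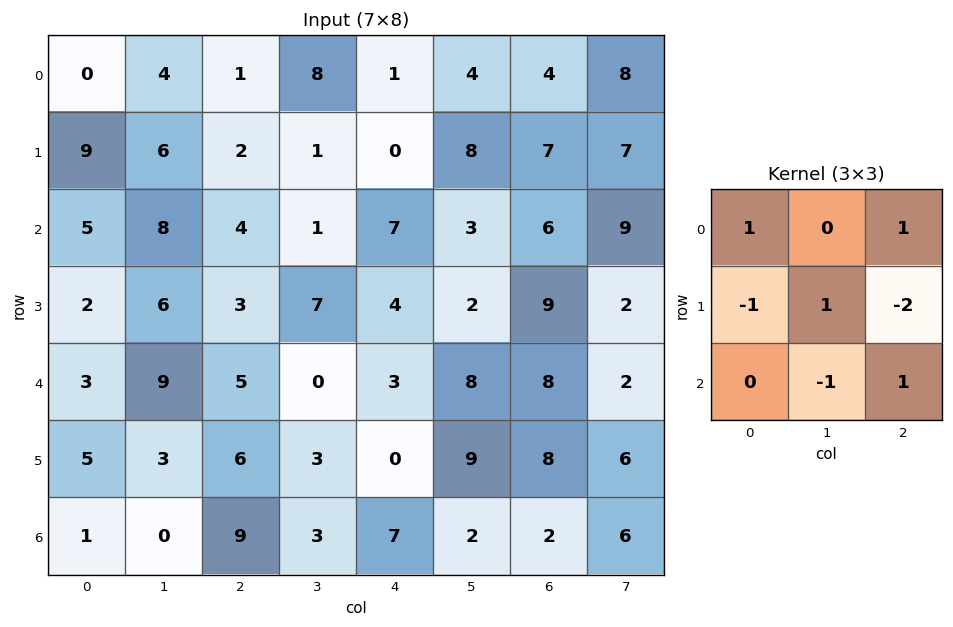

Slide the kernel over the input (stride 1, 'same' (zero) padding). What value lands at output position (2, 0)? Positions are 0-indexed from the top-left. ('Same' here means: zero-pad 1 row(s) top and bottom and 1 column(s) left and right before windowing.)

-1

The receptive field on the zero-padded input at this output position is [0 9 6 / 0 5 8 / 0 2 6]. Elementwise product with the kernel and sum: 0·1 + 6·1 + 0·-1 + 5·1 + 8·-2 + 2·-1 + 6·1.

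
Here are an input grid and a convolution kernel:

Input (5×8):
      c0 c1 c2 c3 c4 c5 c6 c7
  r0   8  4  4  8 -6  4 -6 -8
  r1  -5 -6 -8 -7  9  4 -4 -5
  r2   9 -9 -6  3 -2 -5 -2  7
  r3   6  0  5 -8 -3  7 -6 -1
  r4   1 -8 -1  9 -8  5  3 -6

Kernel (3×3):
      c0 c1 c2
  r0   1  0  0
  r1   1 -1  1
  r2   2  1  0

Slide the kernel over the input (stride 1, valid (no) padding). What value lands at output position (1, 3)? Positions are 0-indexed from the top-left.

The receptive field on the input at this output position is [-7 9 4 / 3 -2 -5 / -8 -3 7]. Elementwise product with the kernel and sum: -7·1 + 3·1 + -2·-1 + -5·1 + -8·2 + -3·1.

-26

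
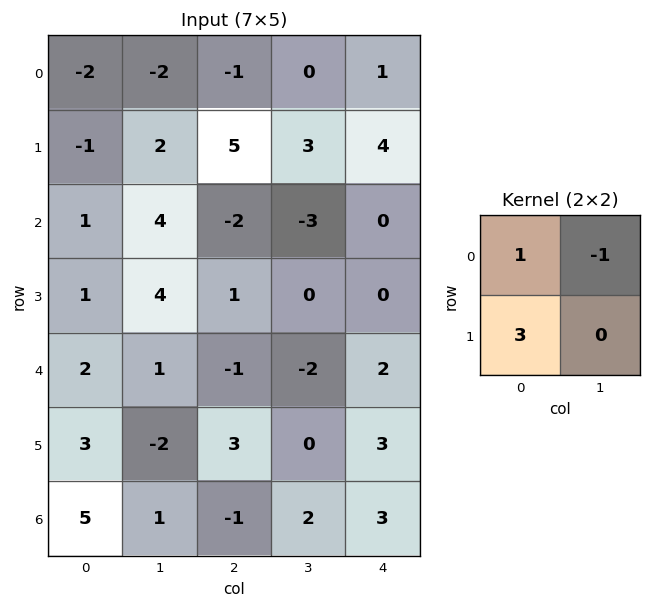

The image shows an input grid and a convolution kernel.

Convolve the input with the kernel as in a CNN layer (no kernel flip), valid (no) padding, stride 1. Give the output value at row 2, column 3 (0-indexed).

-3

The receptive field on the input at this output position is [-3 0 / 0 0]. Elementwise product with the kernel and sum: -3·1 + 0·-1 + 0·3.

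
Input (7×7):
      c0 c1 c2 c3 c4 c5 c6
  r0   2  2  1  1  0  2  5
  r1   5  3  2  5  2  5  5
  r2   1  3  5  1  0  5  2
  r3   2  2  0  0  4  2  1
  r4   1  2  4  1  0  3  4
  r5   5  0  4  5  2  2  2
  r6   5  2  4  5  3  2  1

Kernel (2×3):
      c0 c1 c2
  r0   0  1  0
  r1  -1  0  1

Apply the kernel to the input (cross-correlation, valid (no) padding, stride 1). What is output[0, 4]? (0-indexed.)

5

The receptive field on the input at this output position is [0 2 5 / 2 5 5]. Elementwise product with the kernel and sum: 2·1 + 2·-1 + 5·1.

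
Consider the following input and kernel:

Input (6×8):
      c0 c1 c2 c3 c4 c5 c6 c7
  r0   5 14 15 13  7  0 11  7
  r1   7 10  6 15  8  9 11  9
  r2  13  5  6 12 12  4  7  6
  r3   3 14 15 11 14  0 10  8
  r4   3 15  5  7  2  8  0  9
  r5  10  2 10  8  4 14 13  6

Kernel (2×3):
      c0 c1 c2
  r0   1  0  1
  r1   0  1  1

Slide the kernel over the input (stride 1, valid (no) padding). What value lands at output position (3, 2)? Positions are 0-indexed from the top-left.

38

The receptive field on the input at this output position is [15 11 14 / 5 7 2]. Elementwise product with the kernel and sum: 15·1 + 14·1 + 7·1 + 2·1.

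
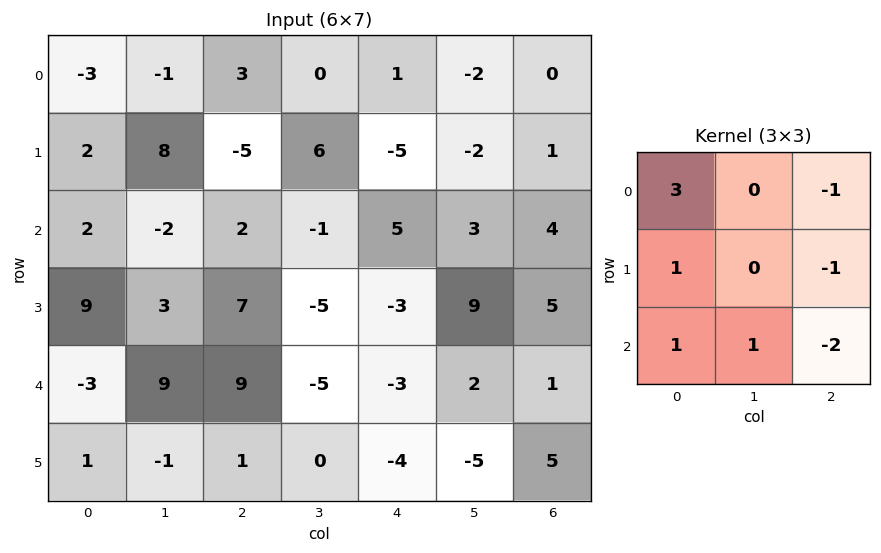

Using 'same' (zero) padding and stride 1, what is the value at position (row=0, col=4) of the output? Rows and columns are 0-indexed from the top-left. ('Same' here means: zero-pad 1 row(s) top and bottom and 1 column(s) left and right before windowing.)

7

The receptive field on the zero-padded input at this output position is [0 0 0 / 0 1 -2 / 6 -5 -2]. Elementwise product with the kernel and sum: 0·3 + 0·-1 + 0·1 + -2·-1 + 6·1 + -5·1 + -2·-2.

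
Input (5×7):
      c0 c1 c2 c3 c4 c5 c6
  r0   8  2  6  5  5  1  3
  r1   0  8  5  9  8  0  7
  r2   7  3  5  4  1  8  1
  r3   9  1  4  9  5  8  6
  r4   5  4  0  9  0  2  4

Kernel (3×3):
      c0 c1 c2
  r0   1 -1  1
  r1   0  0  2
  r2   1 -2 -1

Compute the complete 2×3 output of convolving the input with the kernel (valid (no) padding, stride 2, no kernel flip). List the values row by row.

Output[0,0]: The receptive field on the input at this output position is [8 2 6 / 0 8 5 / 7 3 5]. Elementwise product with the kernel and sum: 8·1 + 2·-1 + 6·1 + 5·2 + 7·1 + 3·-2 + 5·-1.
Output[0,1]: The receptive field on the input at this output position is [6 5 5 / 5 9 8 / 5 4 1]. Elementwise product with the kernel and sum: 6·1 + 5·-1 + 5·1 + 8·2 + 5·1 + 4·-2 + 1·-1.

18 18 5
14 -6 -2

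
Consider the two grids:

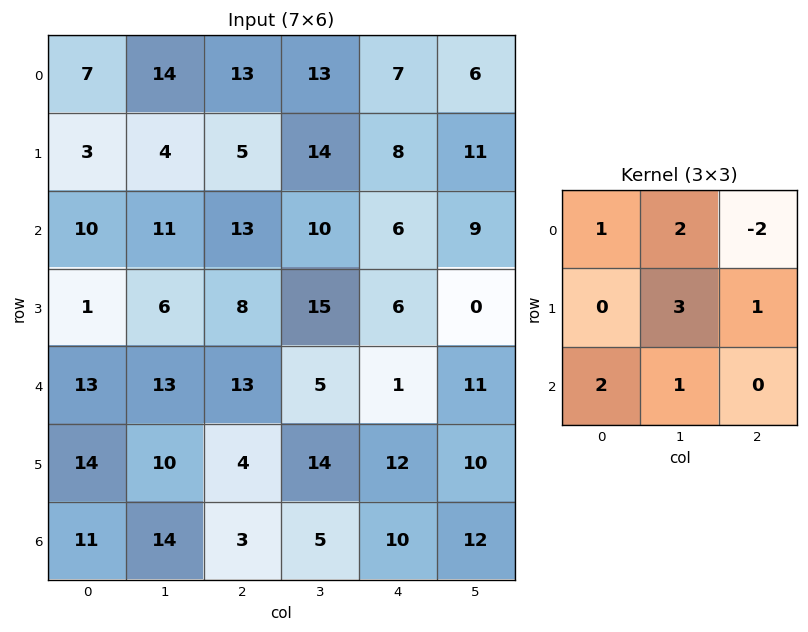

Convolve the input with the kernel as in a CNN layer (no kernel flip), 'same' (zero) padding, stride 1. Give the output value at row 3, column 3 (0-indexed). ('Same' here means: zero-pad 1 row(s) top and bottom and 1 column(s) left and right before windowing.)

The receptive field on the zero-padded input at this output position is [13 10 6 / 8 15 6 / 13 5 1]. Elementwise product with the kernel and sum: 13·1 + 10·2 + 6·-2 + 15·3 + 6·1 + 13·2 + 5·1.

103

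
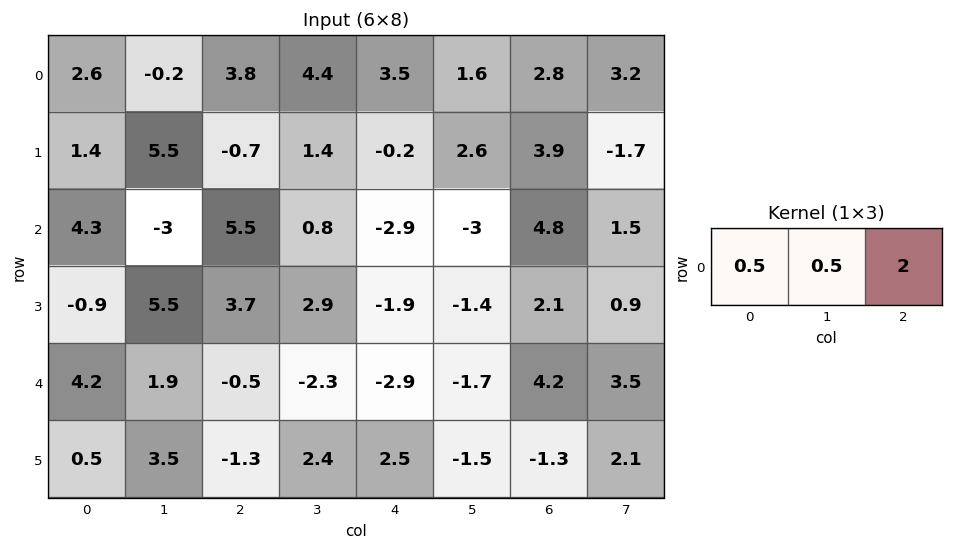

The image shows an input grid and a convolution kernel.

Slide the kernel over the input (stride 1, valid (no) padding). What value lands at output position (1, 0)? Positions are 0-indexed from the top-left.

2.05

The receptive field on the input at this output position is [1.4 5.5 -0.7]. Elementwise product with the kernel and sum: 1.4·0.5 + 5.5·0.5 + -0.7·2.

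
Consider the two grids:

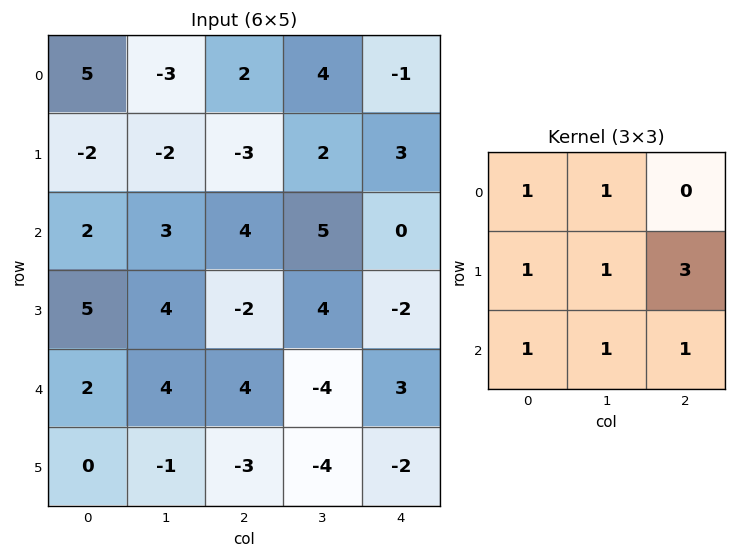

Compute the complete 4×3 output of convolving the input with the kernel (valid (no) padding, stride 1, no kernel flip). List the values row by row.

Output[0,0]: The receptive field on the input at this output position is [5 -3 2 / -2 -2 -3 / 2 3 4]. Elementwise product with the kernel and sum: 5·1 + -3·1 + -2·1 + -2·1 + -3·3 + 2·1 + 3·1 + 4·1.

-2 12 23
20 23 8
18 25 8
23 -10 2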